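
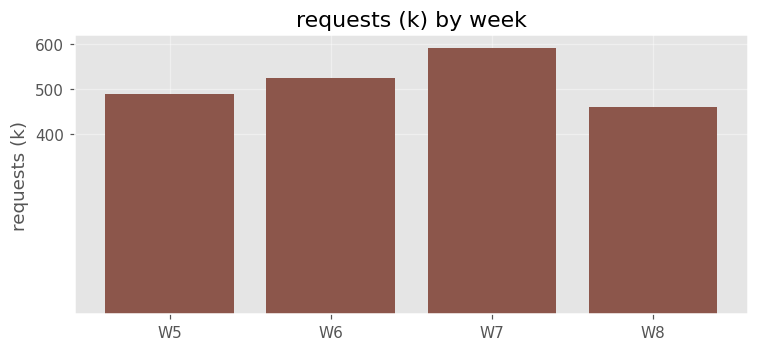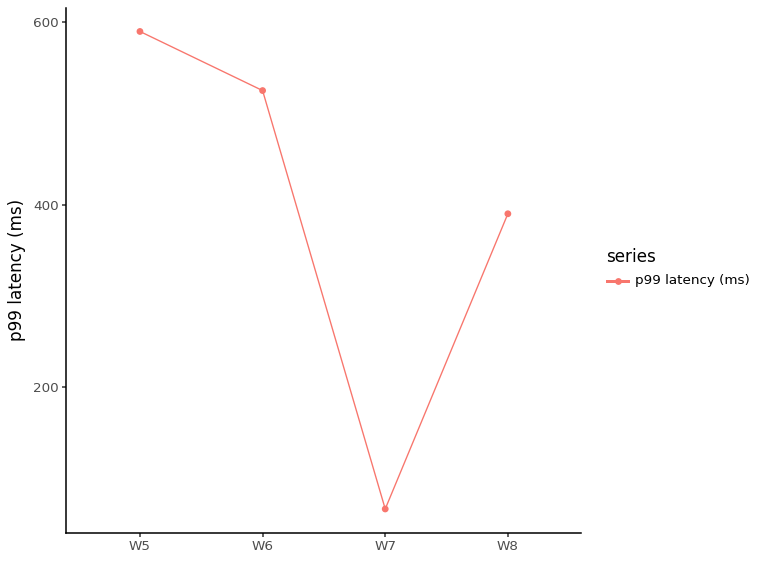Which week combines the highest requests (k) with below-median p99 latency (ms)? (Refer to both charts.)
W7

Chart 2 median p99 latency (ms) ≈ 500; below-median weeks: W7, W8. Among those, W7 has the highest requests (k) (≈ 600).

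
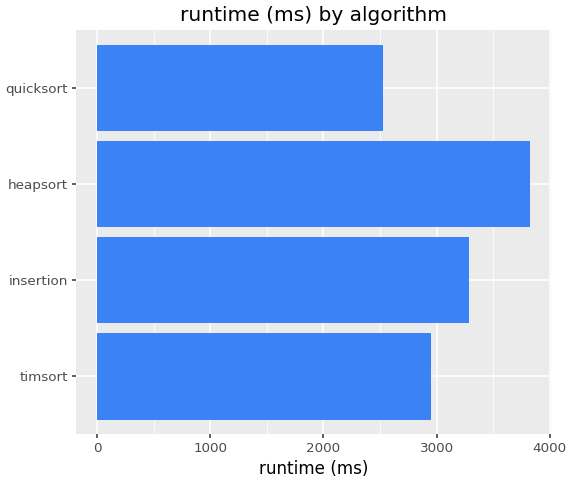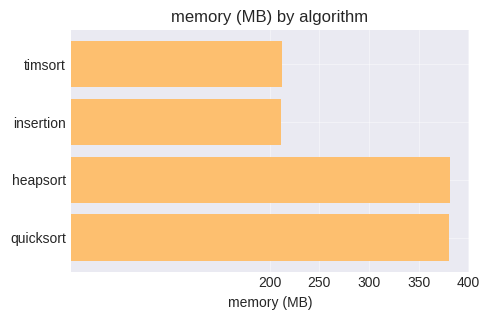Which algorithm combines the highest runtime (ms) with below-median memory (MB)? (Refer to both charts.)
insertion

Chart 2 median memory (MB) ≈ 300; below-median algorithms: timsort, insertion. Among those, insertion has the highest runtime (ms) (≈ 3500).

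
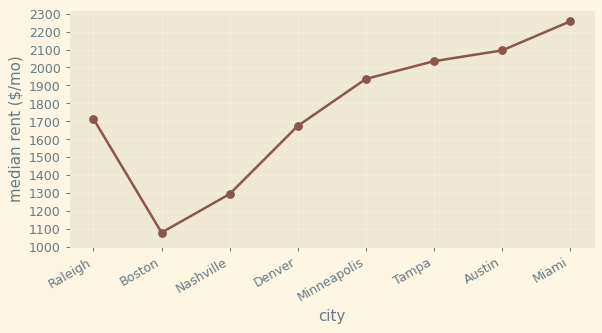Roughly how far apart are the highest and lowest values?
≈ 1200

Max Miami ≈ 2300, min Boston ≈ 1100; range ≈ 1200.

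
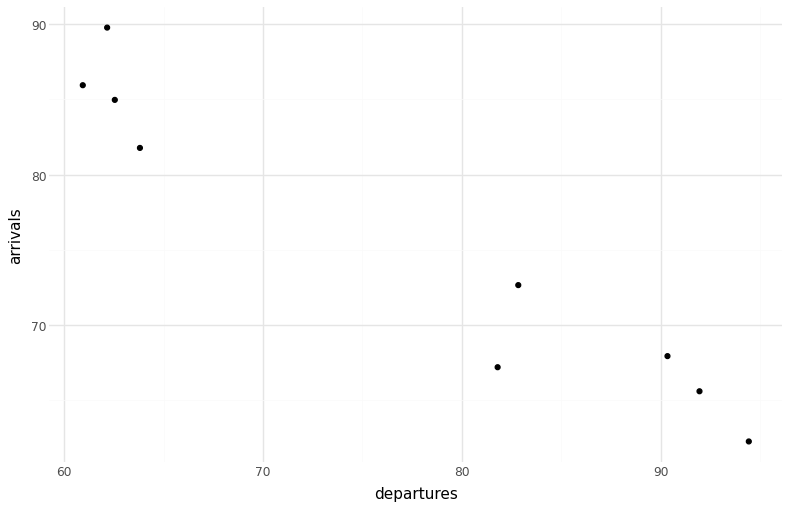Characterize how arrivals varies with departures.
Points are negatively correlated; strong (|r| ≈ 1.0).

negative, strong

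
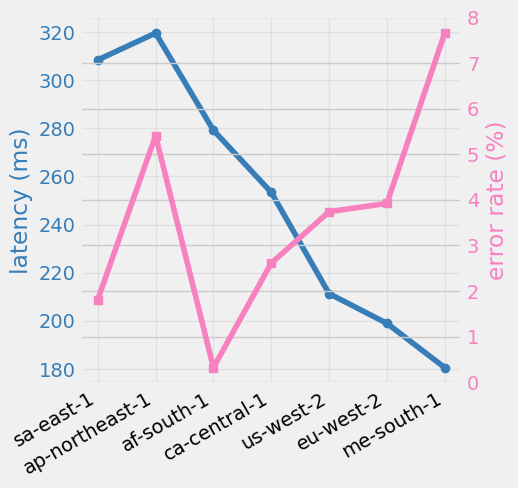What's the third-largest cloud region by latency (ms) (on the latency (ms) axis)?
Top 4 (on the latency (ms) axis): ap-northeast-1 ≈ 320, sa-east-1 ≈ 300, af-south-1 ≈ 280, ca-central-1 ≈ 260.

af-south-1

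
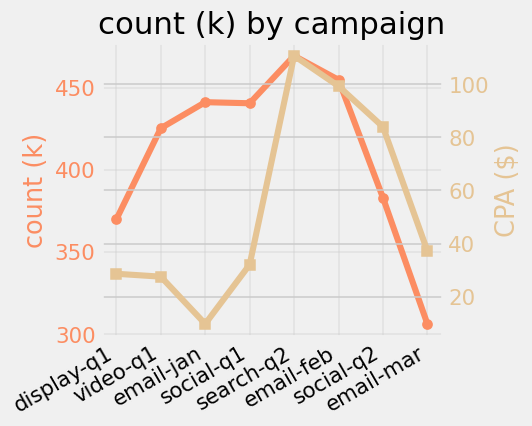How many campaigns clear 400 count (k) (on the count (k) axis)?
Above 400: video-q1, email-jan, social-q1, search-q2, email-feb.

5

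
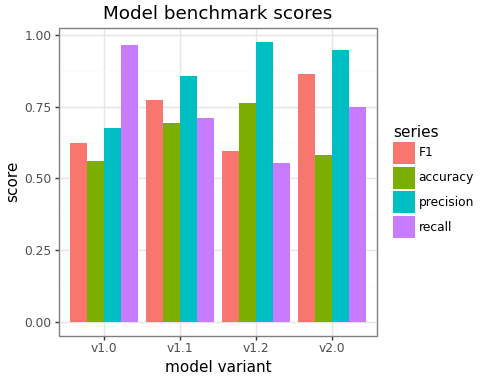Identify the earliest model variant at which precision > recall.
v1.1

v1.0: precision ≈ 0.7 vs recall ≈ 1.0 (not yet); v1.1: precision ≈ 0.9 vs recall ≈ 0.7 (first crossover).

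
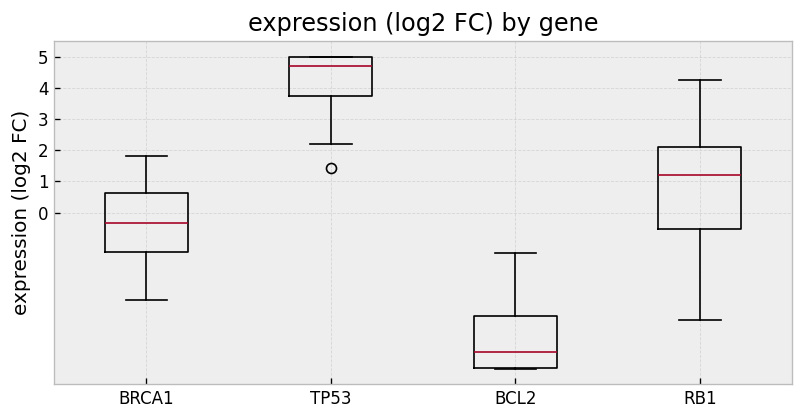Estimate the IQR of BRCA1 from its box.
≈ 2

Q3 ≈ 1, Q1 ≈ -1; IQR ≈ 2.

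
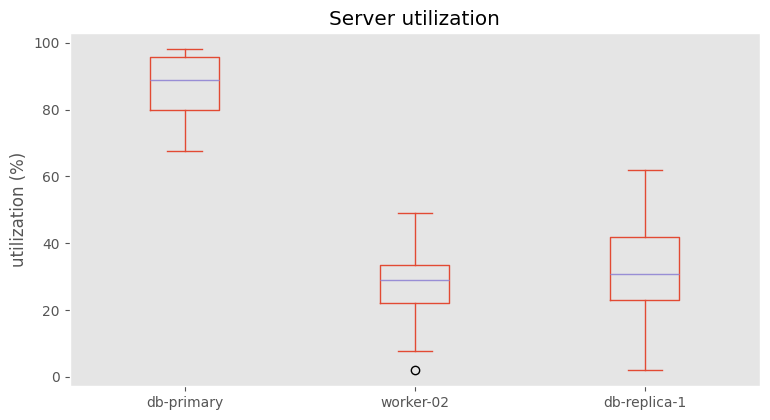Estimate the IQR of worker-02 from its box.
Q3 ≈ 30, Q1 ≈ 20; IQR ≈ 10.

≈ 10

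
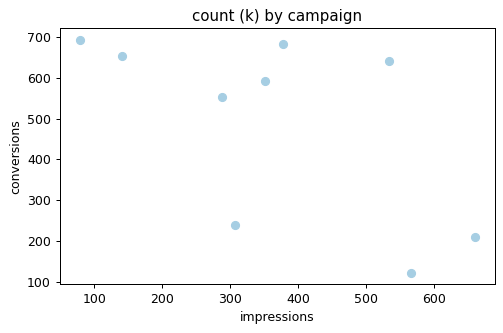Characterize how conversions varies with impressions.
Points are negatively correlated; moderate (|r| ≈ 0.6).

negative, moderate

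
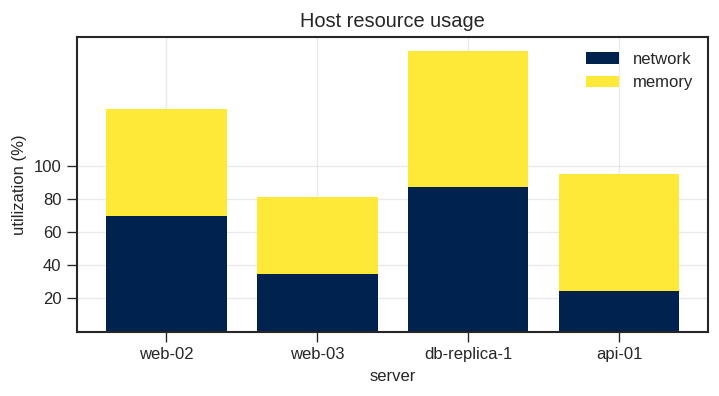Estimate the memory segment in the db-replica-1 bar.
memory top ≈ 160, bottom ≈ 80; segment ≈ 80.

≈ 80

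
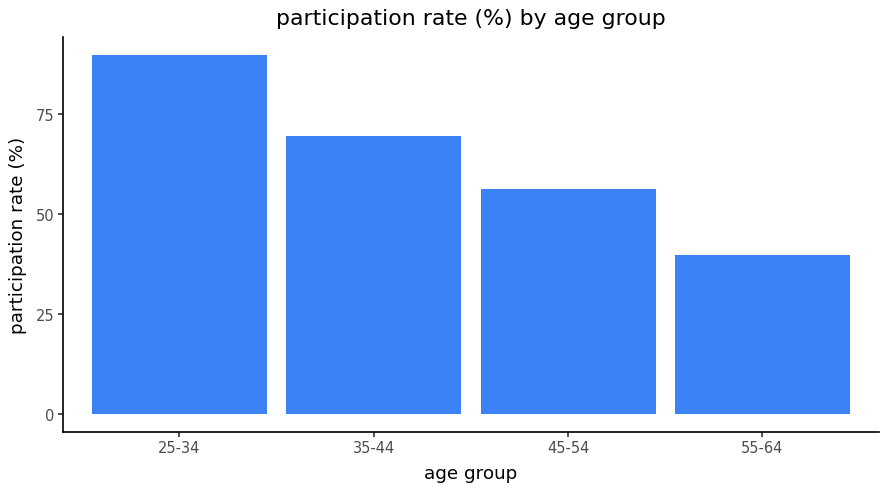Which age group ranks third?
Top 4: 25-34 ≈ 90, 35-44 ≈ 70, 45-54 ≈ 60, 55-64 ≈ 40.

45-54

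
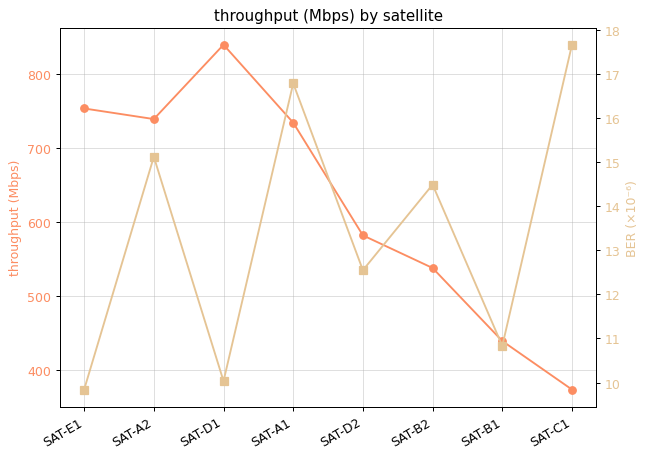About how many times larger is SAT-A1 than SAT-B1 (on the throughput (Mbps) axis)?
SAT-A1 ≈ 750, SAT-B1 ≈ 450; 750/450 ≈ 1.67.

≈ 1.67×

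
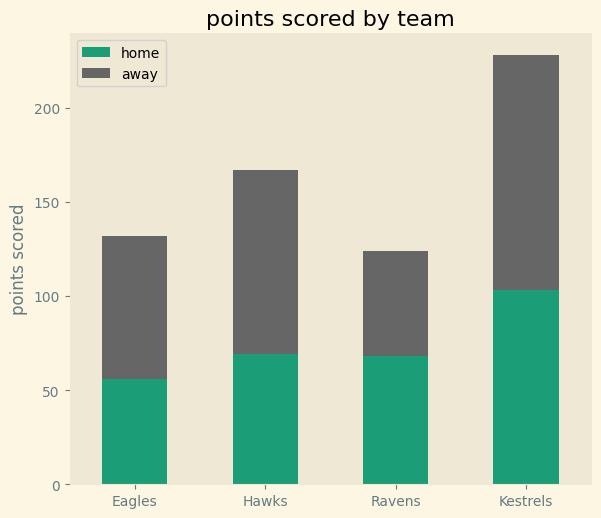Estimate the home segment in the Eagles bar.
home top ≈ 60, bottom ≈ 0; segment ≈ 60.

≈ 60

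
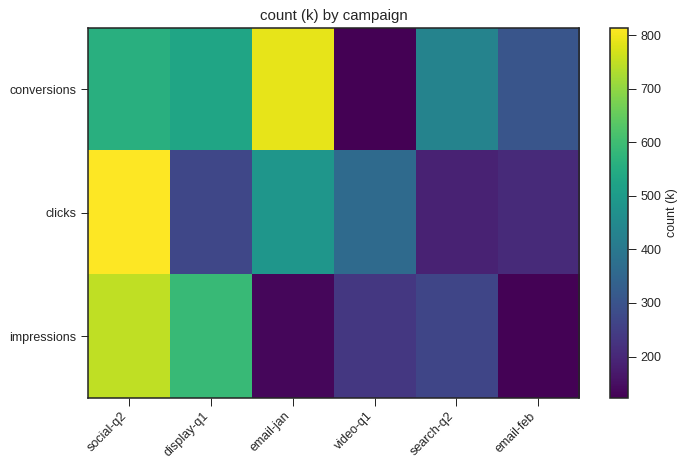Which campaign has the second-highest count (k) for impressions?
display-q1

Top 3 for impressions: social-q2 ≈ 700, display-q1 ≈ 600, search-q2 ≈ 300.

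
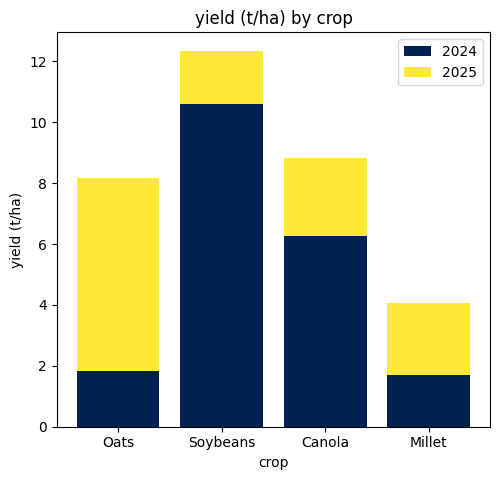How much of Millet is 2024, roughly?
≈ 2

2024 top ≈ 2, bottom ≈ 0; segment ≈ 2.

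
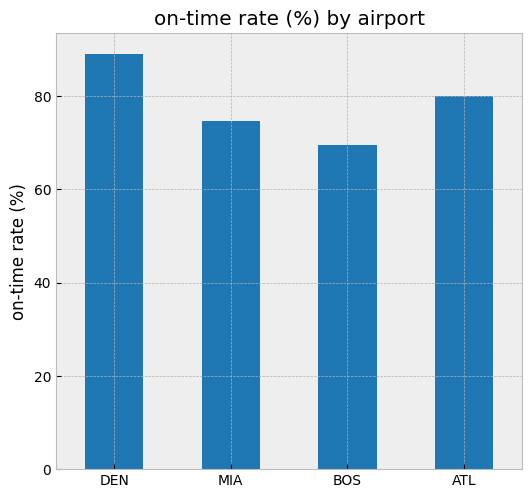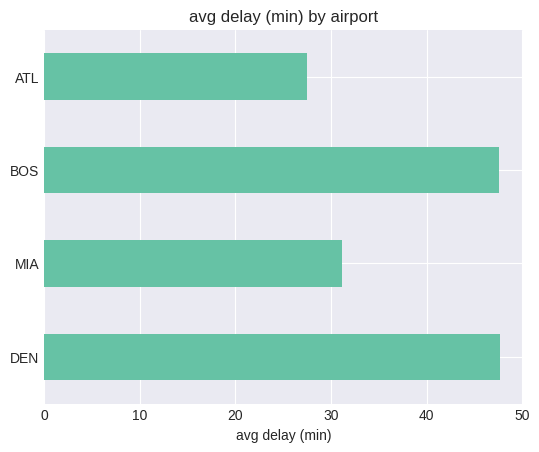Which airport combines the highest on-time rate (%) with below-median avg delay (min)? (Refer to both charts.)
ATL

Chart 2 median avg delay (min) ≈ 40; below-median airports: MIA, ATL. Among those, ATL has the highest on-time rate (%) (≈ 80).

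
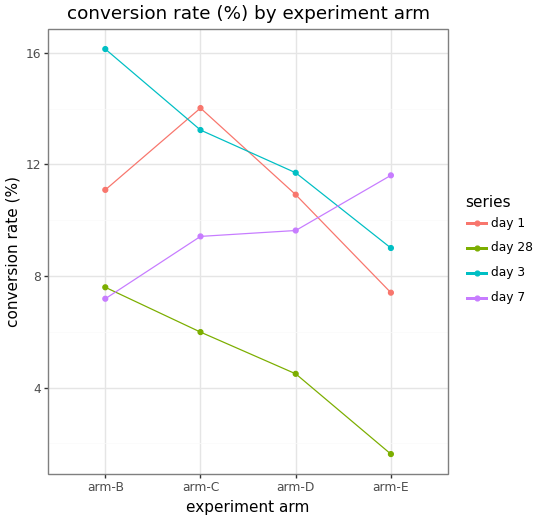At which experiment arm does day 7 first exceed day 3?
arm-D: day 7 ≈ 10 vs day 3 ≈ 12 (not yet); arm-E: day 7 ≈ 12 vs day 3 ≈ 10 (first crossover).

arm-E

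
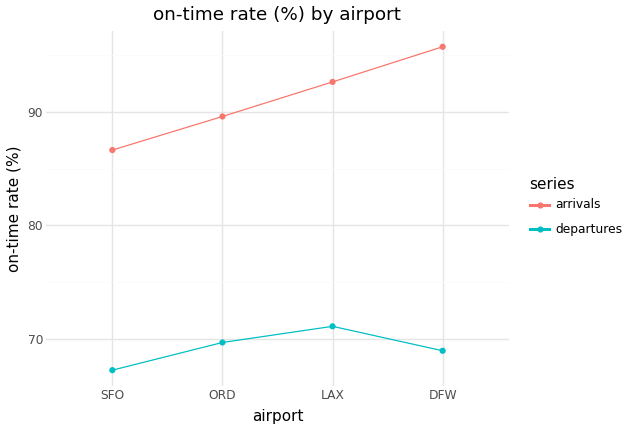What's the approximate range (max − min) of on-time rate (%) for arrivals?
≈ 10

Max DFW ≈ 95, min SFO ≈ 85; range ≈ 10.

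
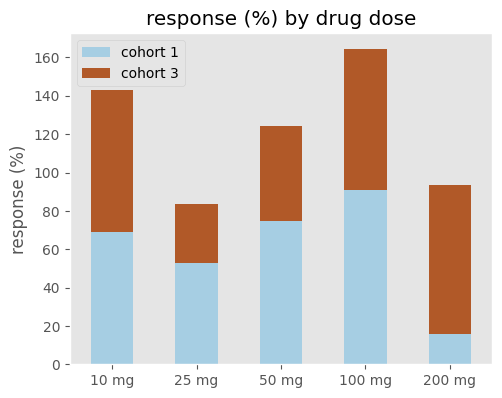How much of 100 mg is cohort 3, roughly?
≈ 60

cohort 3 top ≈ 160, bottom ≈ 100; segment ≈ 60.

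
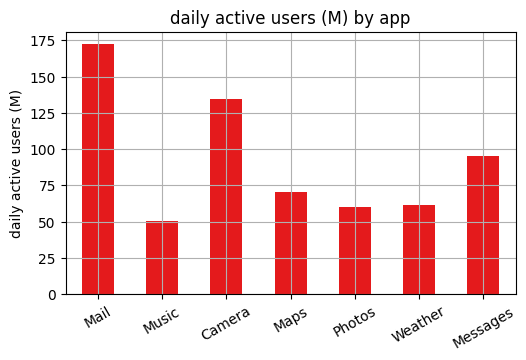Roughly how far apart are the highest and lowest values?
≈ 120

Max Mail ≈ 180, min Music ≈ 60; range ≈ 120.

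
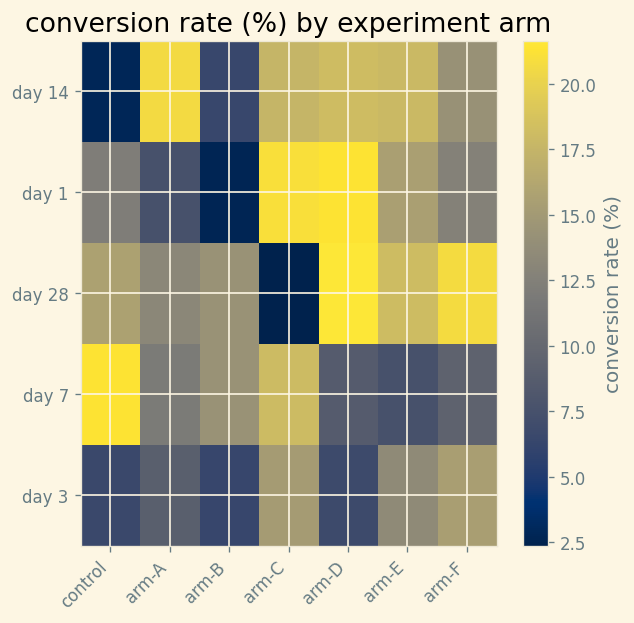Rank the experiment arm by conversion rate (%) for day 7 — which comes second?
arm-C

Top 3 for day 7: control ≈ 22, arm-C ≈ 18, arm-B ≈ 14.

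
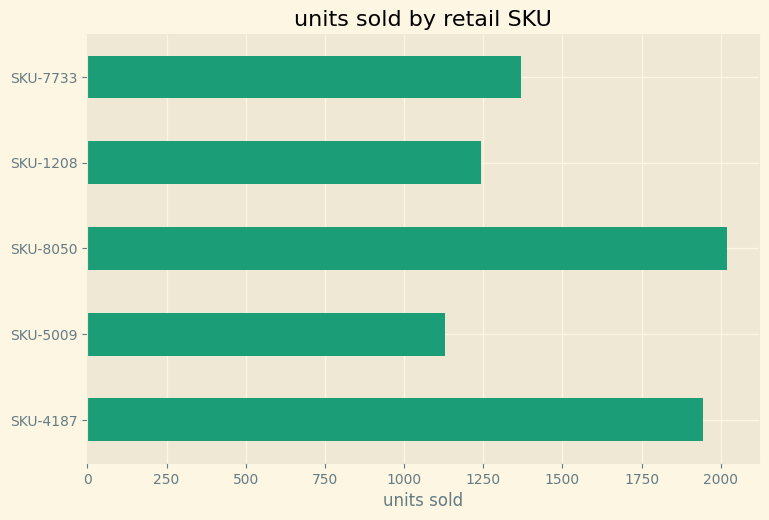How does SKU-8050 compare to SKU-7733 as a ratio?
SKU-8050 ≈ 2000, SKU-7733 ≈ 1400; 2000/1400 ≈ 1.43.

≈ 1.43×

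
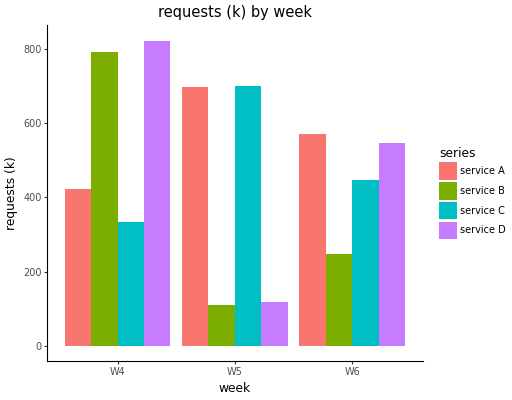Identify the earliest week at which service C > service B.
W5

W4: service C ≈ 300 vs service B ≈ 800 (not yet); W5: service C ≈ 700 vs service B ≈ 100 (first crossover).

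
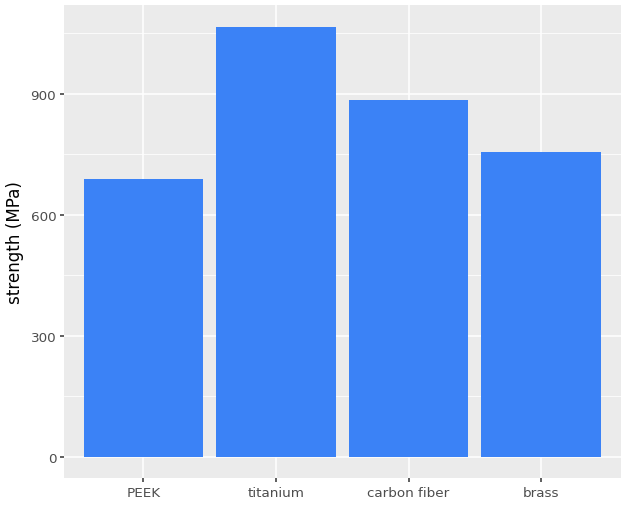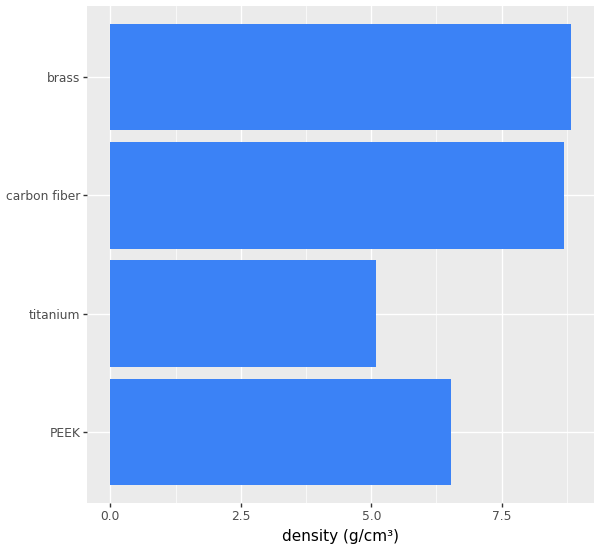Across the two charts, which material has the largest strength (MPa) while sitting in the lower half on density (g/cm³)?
Chart 2 median density (g/cm³) ≈ 8; below-median materials: PEEK, titanium. Among those, titanium has the highest strength (MPa) (≈ 1100).

titanium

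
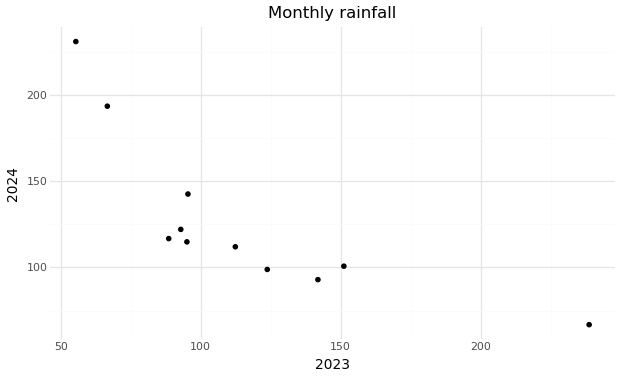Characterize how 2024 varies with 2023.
Points are negatively correlated; strong (|r| ≈ 0.8).

negative, strong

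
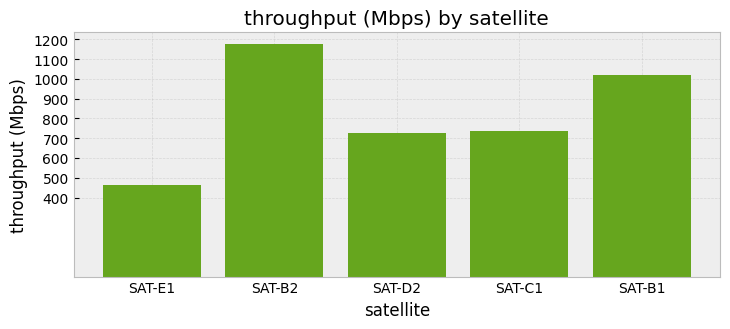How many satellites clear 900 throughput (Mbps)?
Above 900: SAT-B2, SAT-B1.

2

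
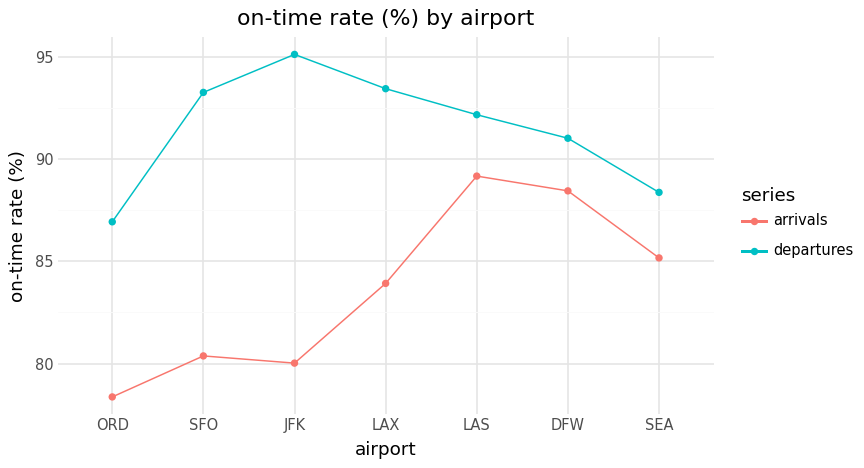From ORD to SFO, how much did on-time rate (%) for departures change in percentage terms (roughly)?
ORD ≈ 86, SFO ≈ 94; (94 − 86) / 86 ≈ +9.3%.

≈ +9.3%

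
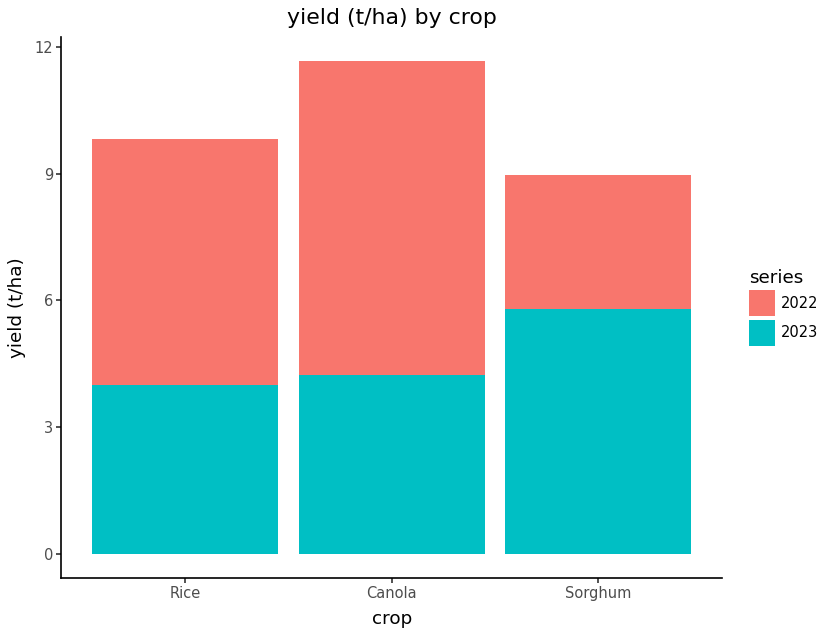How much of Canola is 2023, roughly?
2023 top ≈ 4, bottom ≈ 0; segment ≈ 4.

≈ 4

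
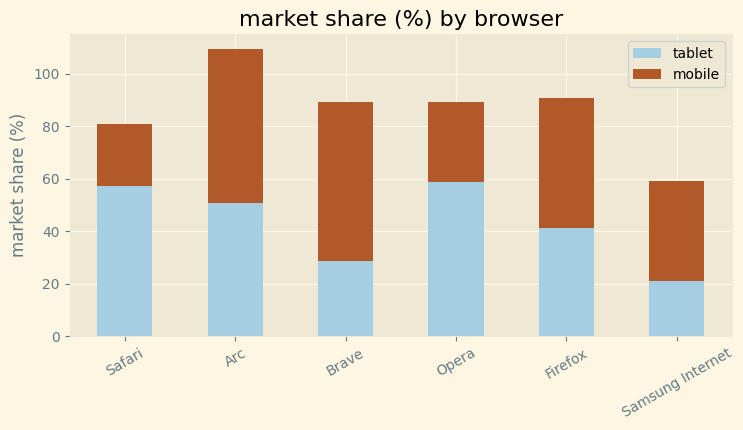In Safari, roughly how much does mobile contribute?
≈ 20

mobile top ≈ 80, bottom ≈ 60; segment ≈ 20.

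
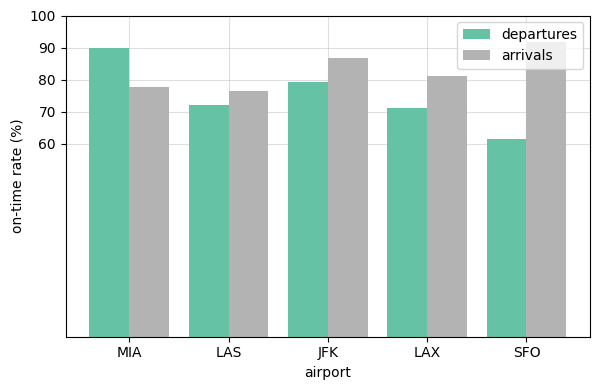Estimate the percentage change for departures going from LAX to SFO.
≈ -14.3%

LAX ≈ 70, SFO ≈ 60; (60 − 70) / 70 ≈ -14.3%.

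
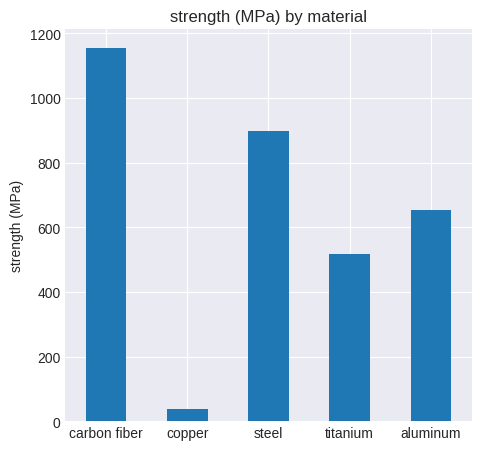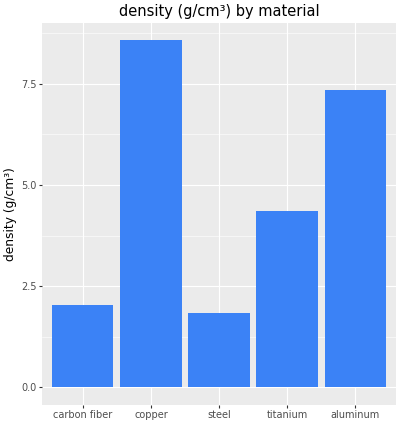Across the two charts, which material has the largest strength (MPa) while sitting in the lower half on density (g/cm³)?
Chart 2 median density (g/cm³) ≈ 4; below-median materials: carbon fiber, steel. Among those, carbon fiber has the highest strength (MPa) (≈ 1200).

carbon fiber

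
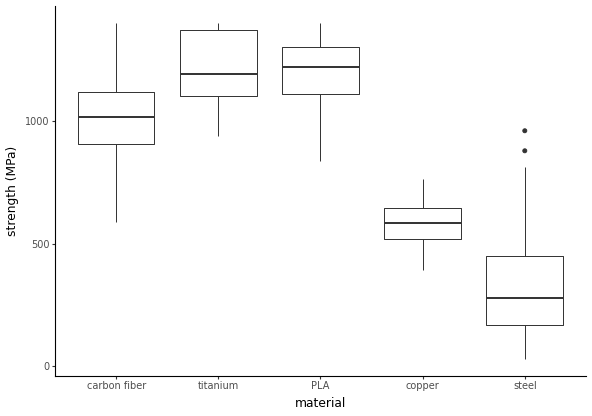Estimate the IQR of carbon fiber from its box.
Q3 ≈ 1100, Q1 ≈ 900; IQR ≈ 200.

≈ 200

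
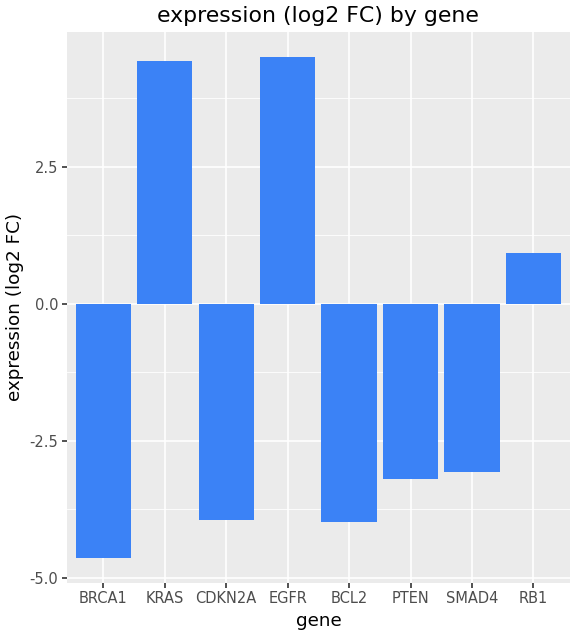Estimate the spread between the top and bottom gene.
Max EGFR ≈ 5, min BRCA1 ≈ -5; range ≈ 10.

≈ 10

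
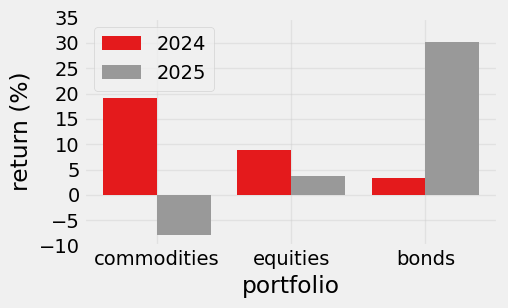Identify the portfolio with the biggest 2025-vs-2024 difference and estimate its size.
commodities, ≈ 30 %

commodities: 2025 ≈ -10, 2024 ≈ 20 → gap ≈ 30. Next-largest (bonds) is only ≈ 25.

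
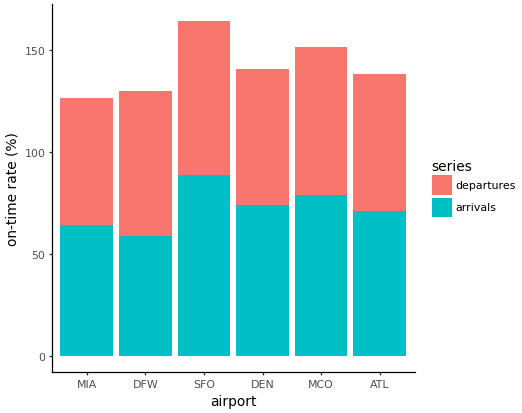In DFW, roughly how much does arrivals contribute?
arrivals top ≈ 60, bottom ≈ 0; segment ≈ 60.

≈ 60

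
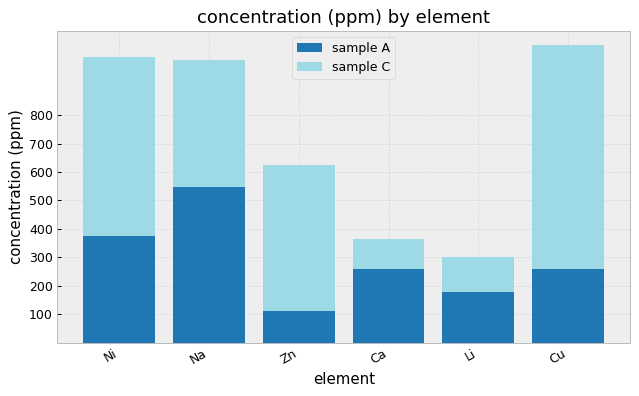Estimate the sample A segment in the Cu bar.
≈ 300

sample A top ≈ 300, bottom ≈ 0; segment ≈ 300.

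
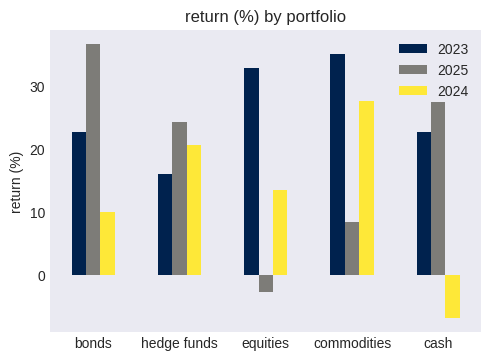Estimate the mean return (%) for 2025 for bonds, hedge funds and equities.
≈ 18

(35 + 25 + -5) / 3 ≈ 18.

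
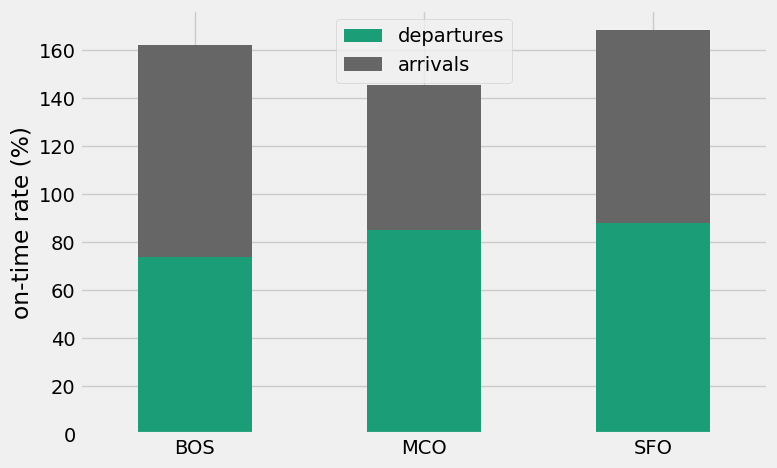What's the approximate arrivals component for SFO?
≈ 80

arrivals top ≈ 160, bottom ≈ 80; segment ≈ 80.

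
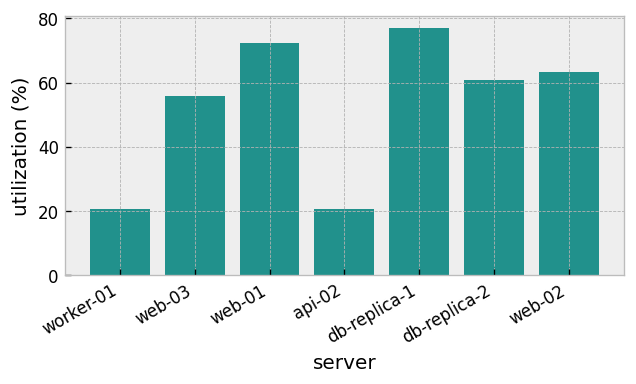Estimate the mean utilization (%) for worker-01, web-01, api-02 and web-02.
≈ 42

(20 + 70 + 20 + 60) / 4 ≈ 42.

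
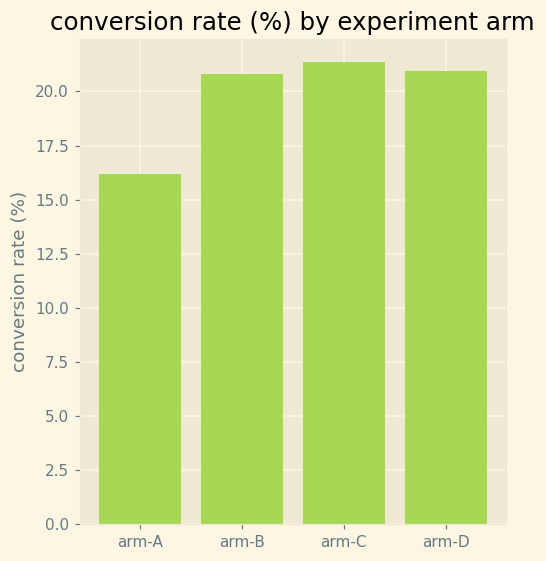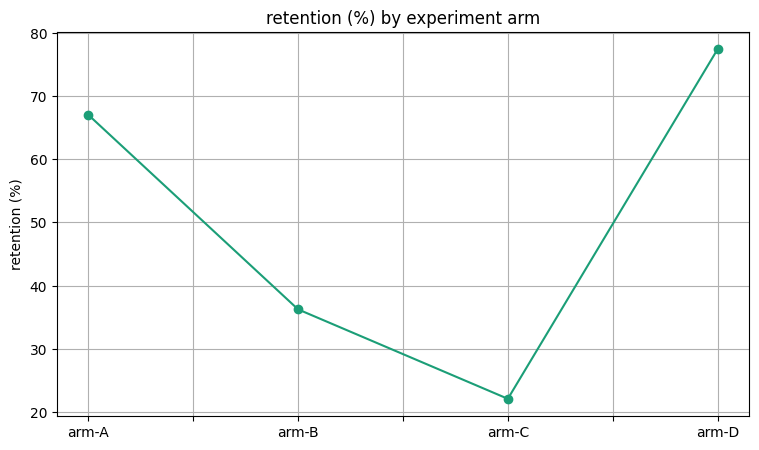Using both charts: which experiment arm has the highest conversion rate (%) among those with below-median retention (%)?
arm-C

Chart 2 median retention (%) ≈ 50; below-median experiment arms: arm-B, arm-C. Among those, arm-C has the highest conversion rate (%) (≈ 22).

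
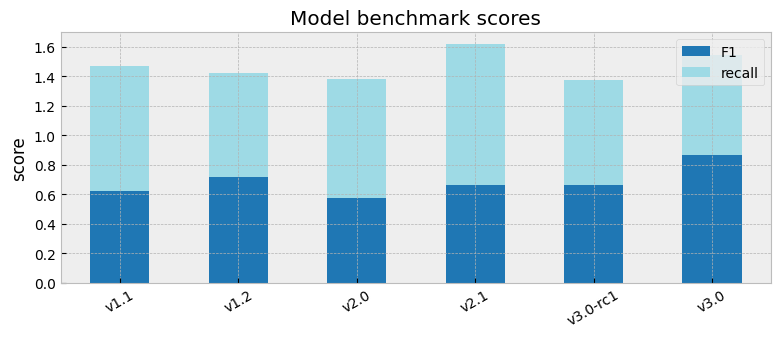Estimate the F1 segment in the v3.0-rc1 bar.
≈ 0.6

F1 top ≈ 0.6, bottom ≈ 0.0; segment ≈ 0.6.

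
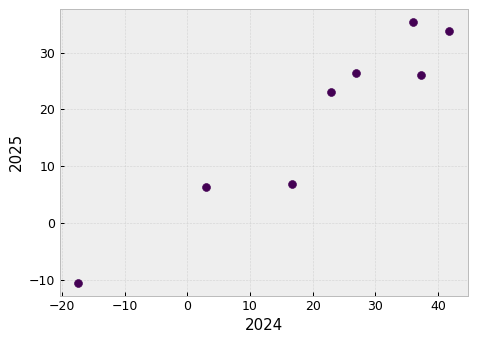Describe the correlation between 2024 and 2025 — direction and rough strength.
positive, strong

Points are positively correlated; strong (|r| ≈ 1.0).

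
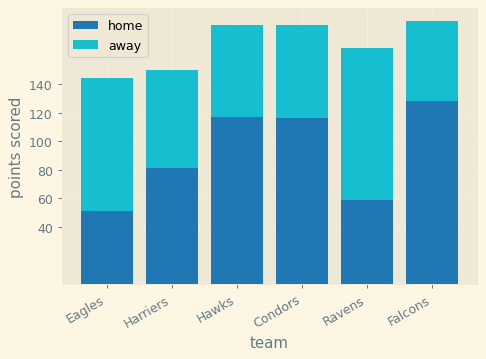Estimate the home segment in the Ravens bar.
≈ 60

home top ≈ 60, bottom ≈ 0; segment ≈ 60.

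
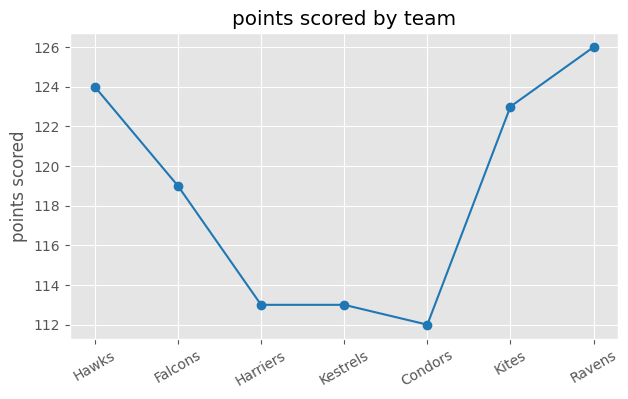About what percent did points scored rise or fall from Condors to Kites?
Condors ≈ 112, Kites ≈ 124; (124 − 112) / 112 ≈ +10.7%.

≈ +10.7%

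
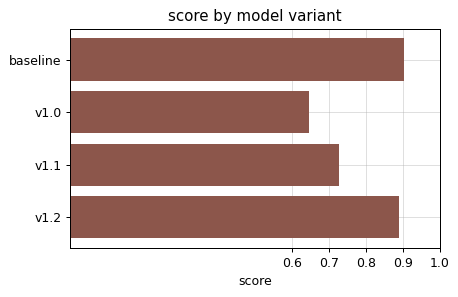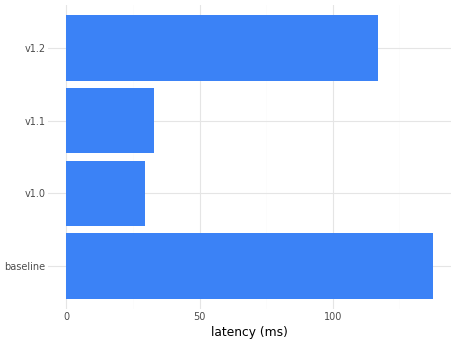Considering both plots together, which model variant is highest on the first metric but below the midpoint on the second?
v1.1

Chart 2 median latency (ms) ≈ 80; below-median model variants: v1.0, v1.1. Among those, v1.1 has the highest score (≈ 0.7).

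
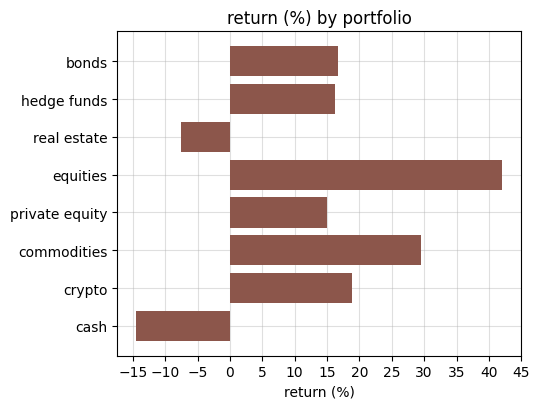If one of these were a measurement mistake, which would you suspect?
cash ≈ -15; the rest sit between ≈ -5 and ≈ 40.

cash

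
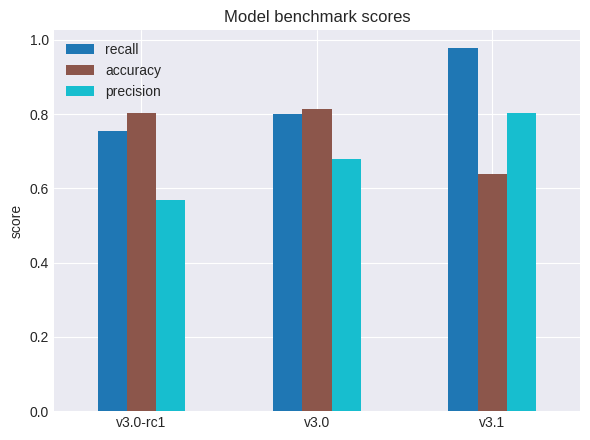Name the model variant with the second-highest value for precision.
v3.0

Top 3 for precision: v3.1 ≈ 0.8, v3.0 ≈ 0.7, v3.0-rc1 ≈ 0.6.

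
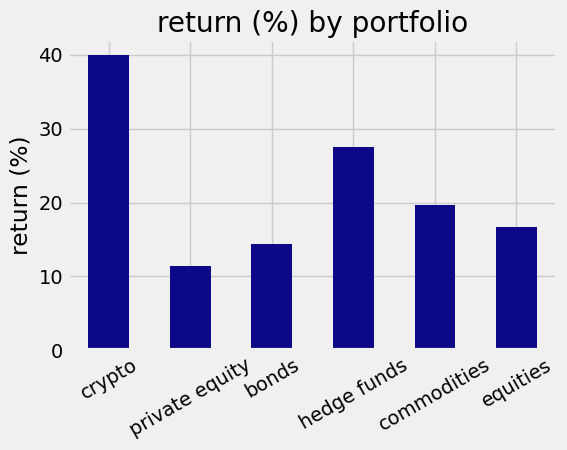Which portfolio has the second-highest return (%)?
Top 3: crypto ≈ 40, hedge funds ≈ 30, commodities ≈ 20.

hedge funds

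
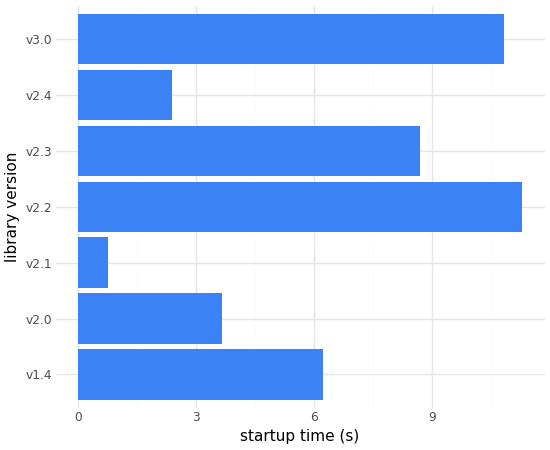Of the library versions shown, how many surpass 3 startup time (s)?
5

Above 3: v1.4, v2.0, v2.2, v2.3, v3.0.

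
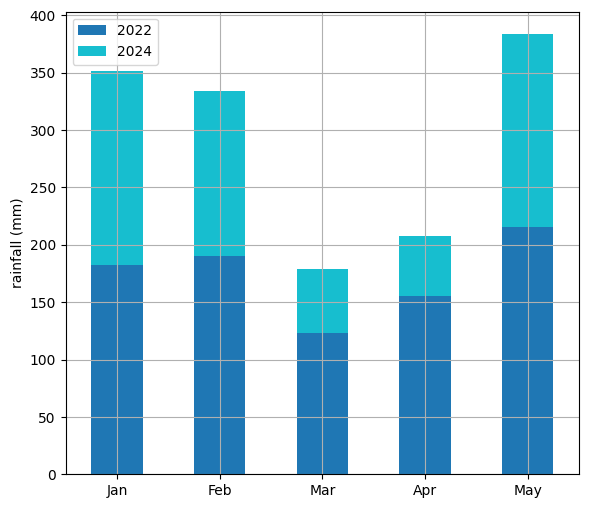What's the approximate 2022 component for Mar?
2022 top ≈ 100, bottom ≈ 0; segment ≈ 100.

≈ 100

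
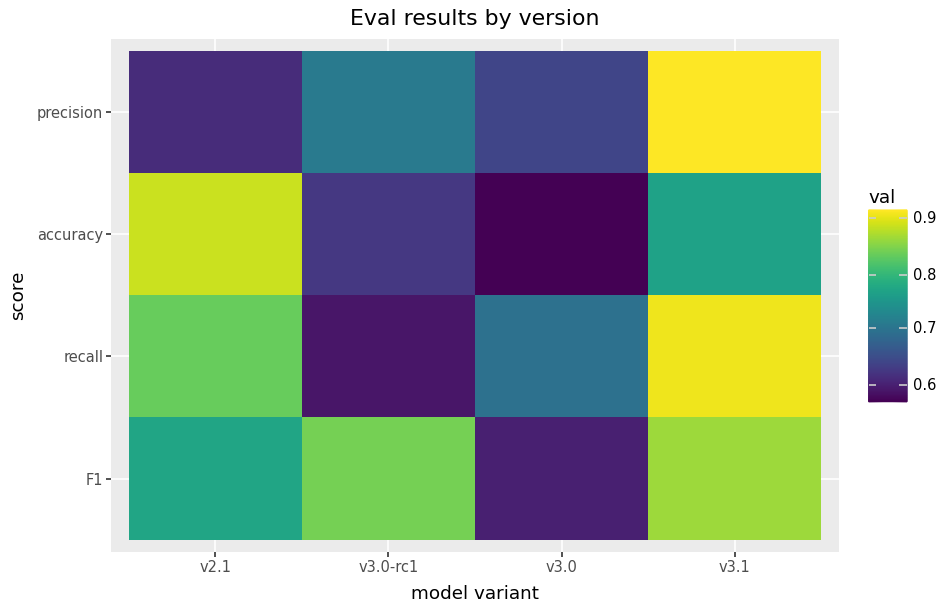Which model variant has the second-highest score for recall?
v2.1

Top 3 for recall: v3.1 ≈ 0.90, v2.1 ≈ 0.85, v3.0 ≈ 0.70.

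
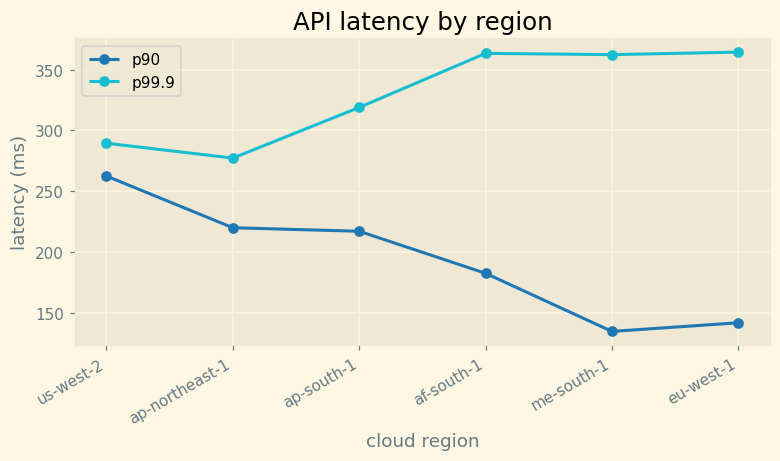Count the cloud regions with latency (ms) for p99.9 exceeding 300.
4

Above 300: ap-south-1, af-south-1, me-south-1, eu-west-1.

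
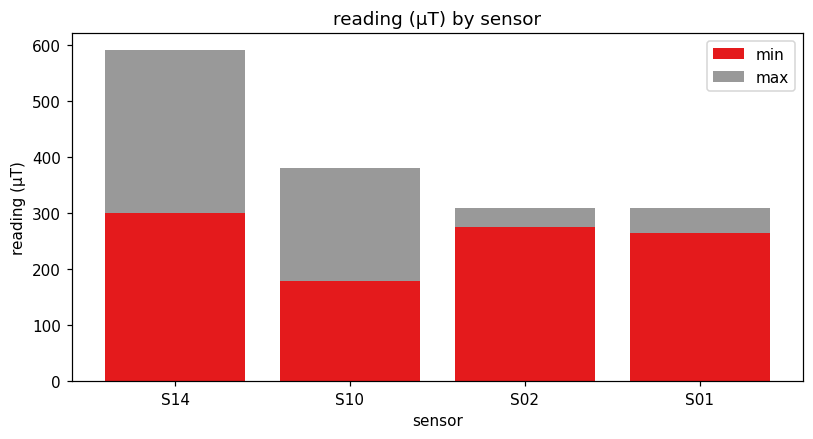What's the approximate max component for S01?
≈ 50

max top ≈ 300, bottom ≈ 250; segment ≈ 50.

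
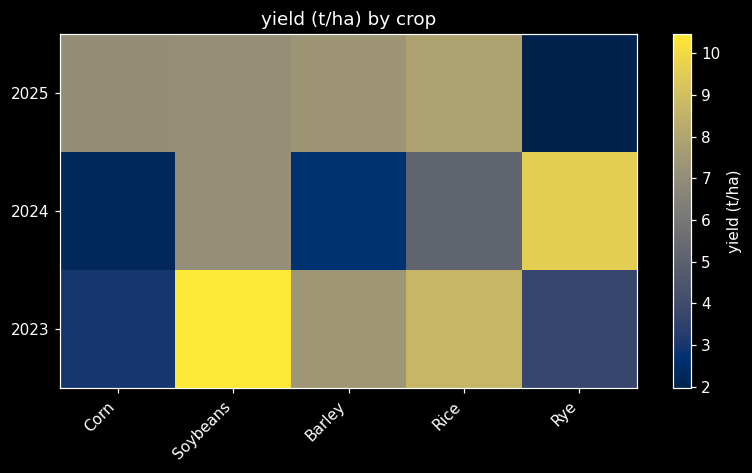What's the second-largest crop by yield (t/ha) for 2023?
Top 3 for 2023: Soybeans ≈ 10, Rice ≈ 9, Barley ≈ 7.

Rice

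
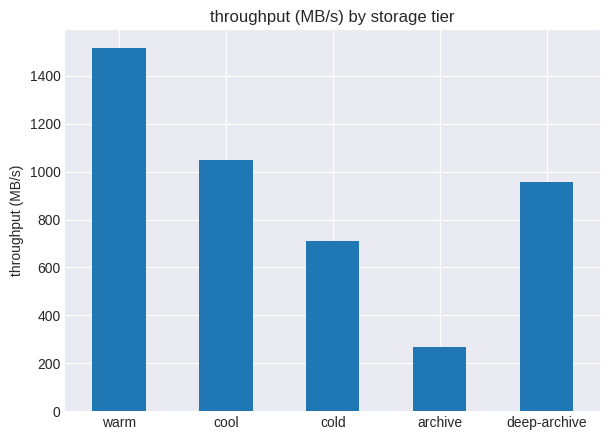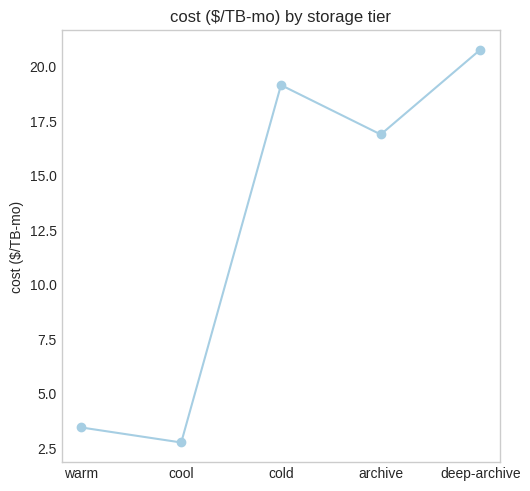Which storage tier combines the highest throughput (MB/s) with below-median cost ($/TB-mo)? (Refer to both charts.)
warm

Chart 2 median cost ($/TB-mo) ≈ 16; below-median storage tiers: warm, cool. Among those, warm has the highest throughput (MB/s) (≈ 1600).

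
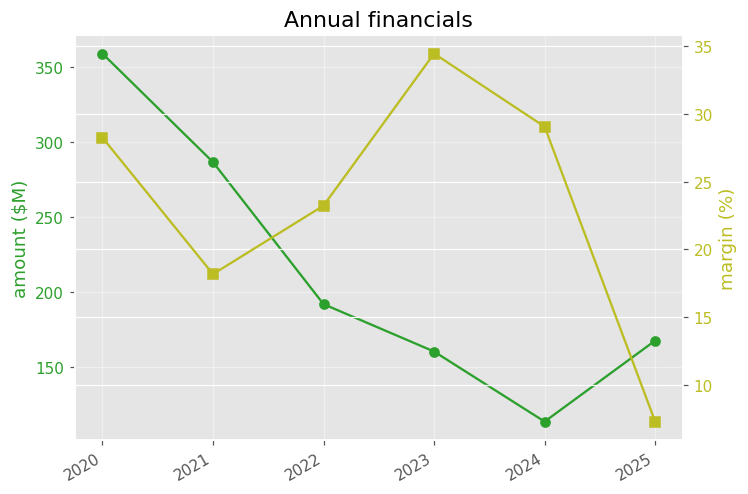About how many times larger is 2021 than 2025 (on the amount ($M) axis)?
2021 ≈ 275, 2025 ≈ 175; 275/175 ≈ 1.57.

≈ 1.57×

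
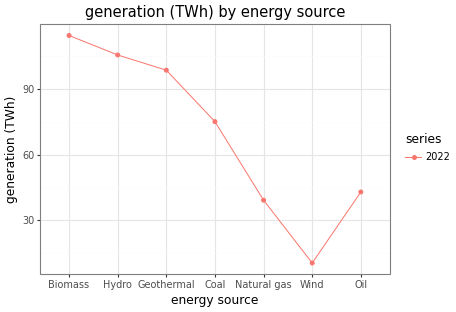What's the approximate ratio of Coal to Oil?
Coal ≈ 70, Oil ≈ 40; 70/40 ≈ 1.75.

≈ 1.75×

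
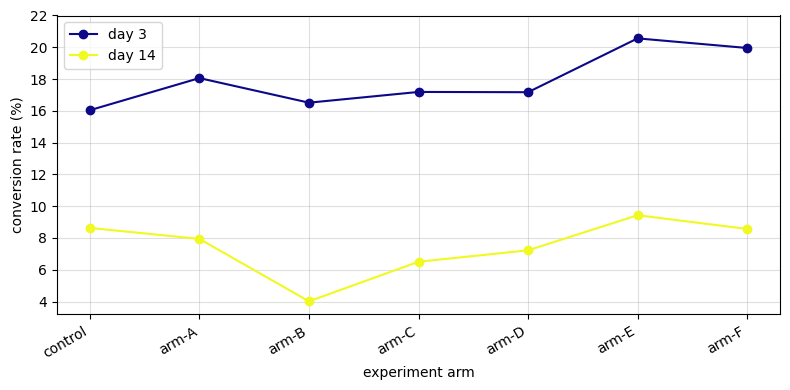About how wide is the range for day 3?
Max arm-E ≈ 20, min control ≈ 16; range ≈ 4.

≈ 4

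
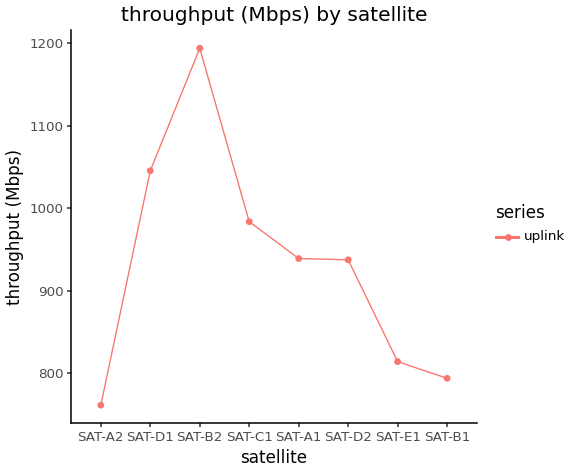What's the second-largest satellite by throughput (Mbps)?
SAT-D1

Top 3: SAT-B2 ≈ 1200, SAT-D1 ≈ 1050, SAT-C1 ≈ 1000.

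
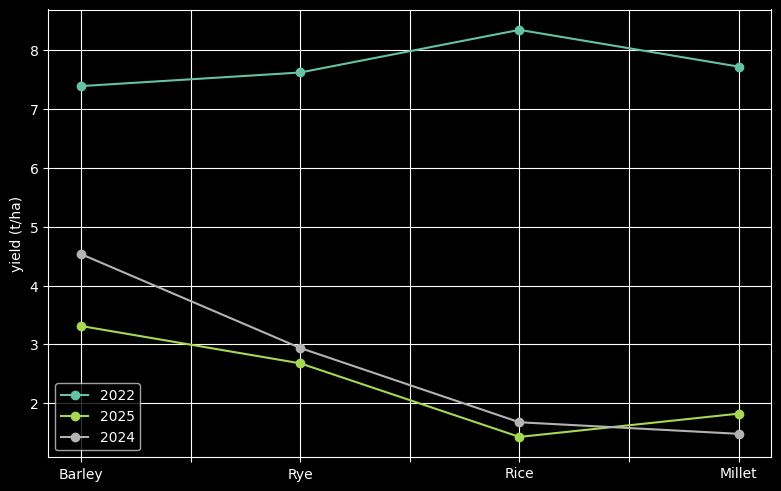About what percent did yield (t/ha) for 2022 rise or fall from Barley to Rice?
Barley ≈ 7, Rice ≈ 8; (8 − 7) / 7 ≈ +14.3%.

≈ +14.3%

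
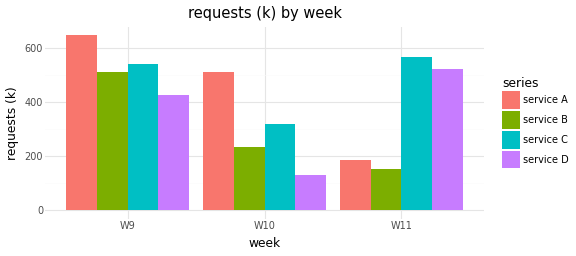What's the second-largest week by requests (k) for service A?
W10

Top 3 for service A: W9 ≈ 600, W10 ≈ 500, W11 ≈ 200.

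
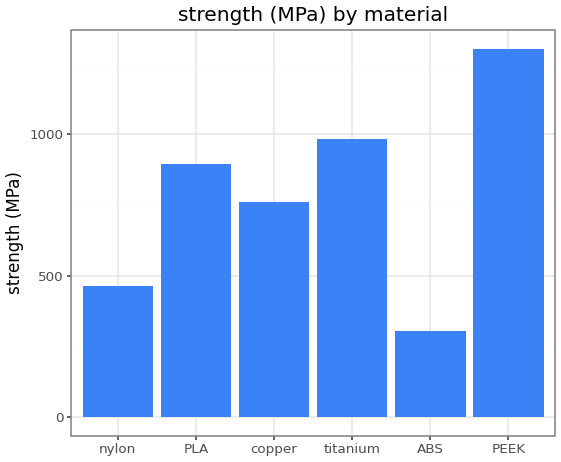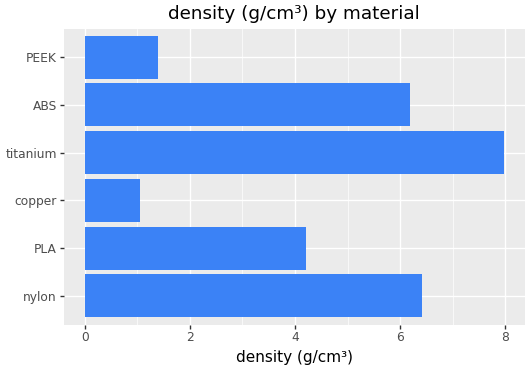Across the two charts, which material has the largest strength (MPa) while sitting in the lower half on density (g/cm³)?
Chart 2 median density (g/cm³) ≈ 5; below-median materials: PLA, copper, PEEK. Among those, PEEK has the highest strength (MPa) (≈ 1400).

PEEK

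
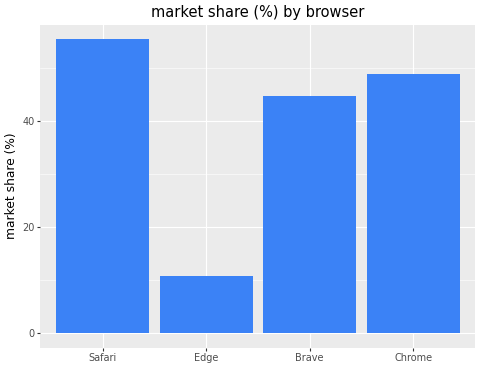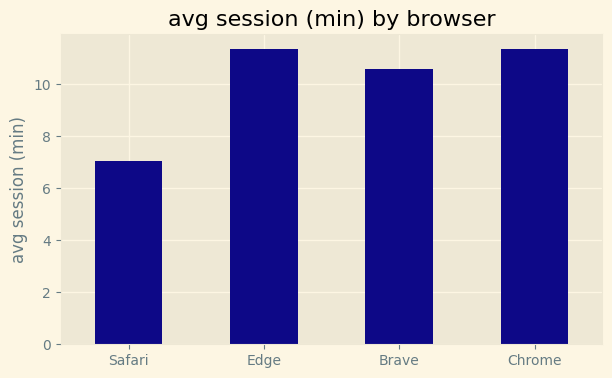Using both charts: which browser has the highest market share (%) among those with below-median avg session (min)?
Safari

Chart 2 median avg session (min) ≈ 10; below-median browsers: Safari, Brave. Among those, Safari has the highest market share (%) (≈ 60).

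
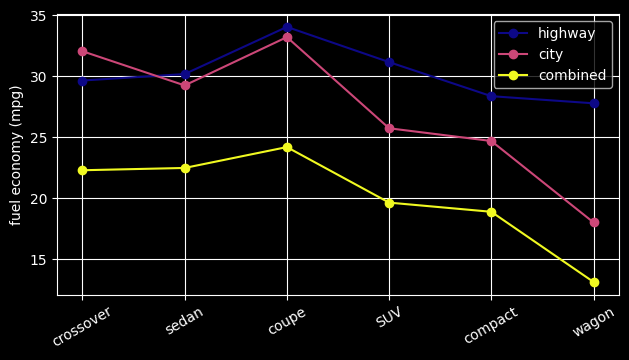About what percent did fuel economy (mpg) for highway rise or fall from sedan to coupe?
sedan ≈ 30, coupe ≈ 34; (34 − 30) / 30 ≈ +13.3%.

≈ +13.3%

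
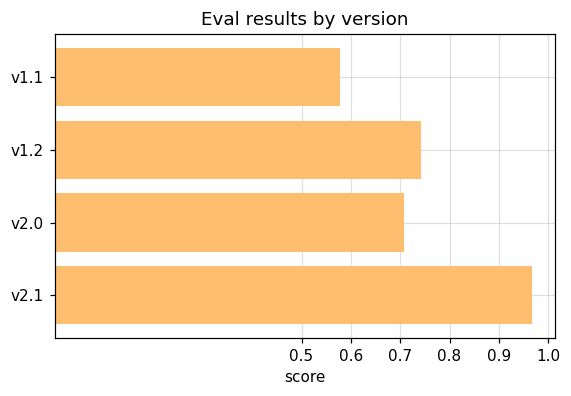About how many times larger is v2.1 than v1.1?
v2.1 ≈ 1.0, v1.1 ≈ 0.6; 1.0/0.6 ≈ 1.67.

≈ 1.67×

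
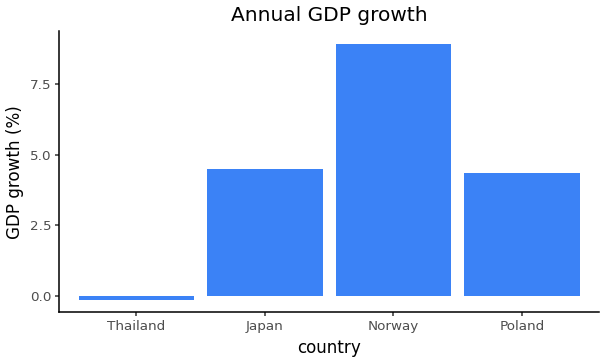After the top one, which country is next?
Top 3: Norway ≈ 9, Japan ≈ 5, Poland ≈ 4.

Japan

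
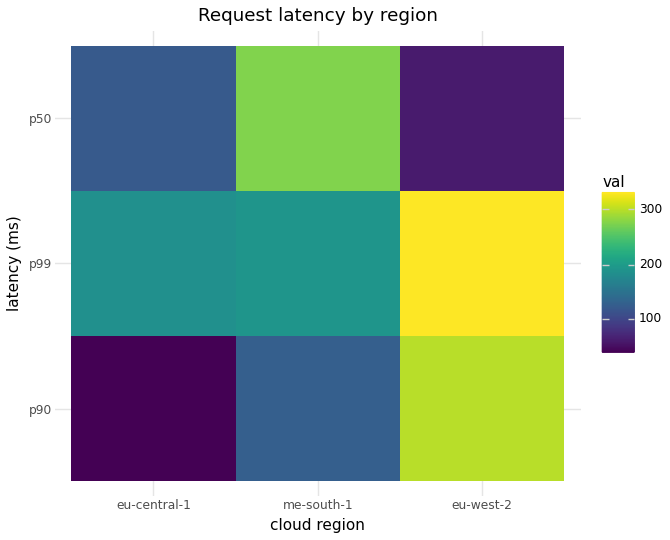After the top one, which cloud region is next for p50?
eu-central-1

Top 3 for p50: me-south-1 ≈ 275, eu-central-1 ≈ 125, eu-west-2 ≈ 50.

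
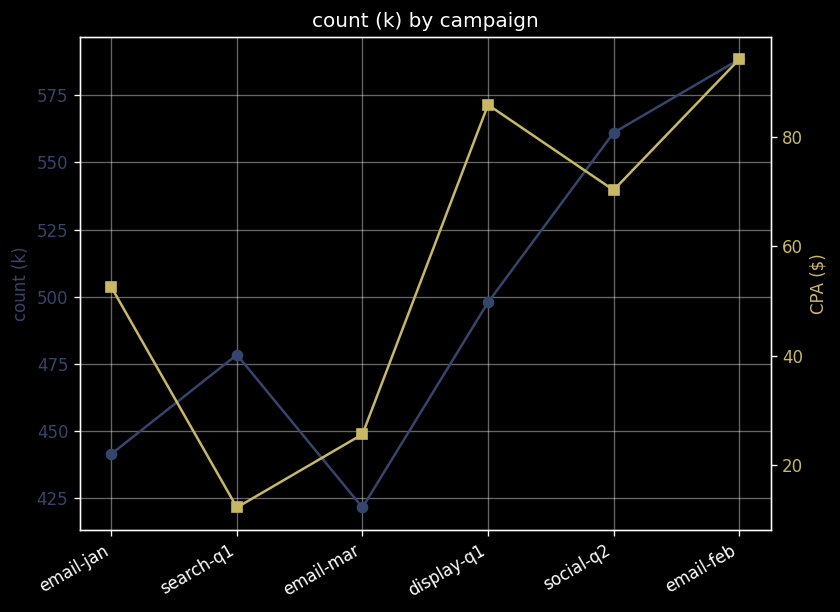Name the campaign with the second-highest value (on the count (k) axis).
social-q2

Top 3 (on the count (k) axis): email-feb ≈ 580, social-q2 ≈ 560, display-q1 ≈ 500.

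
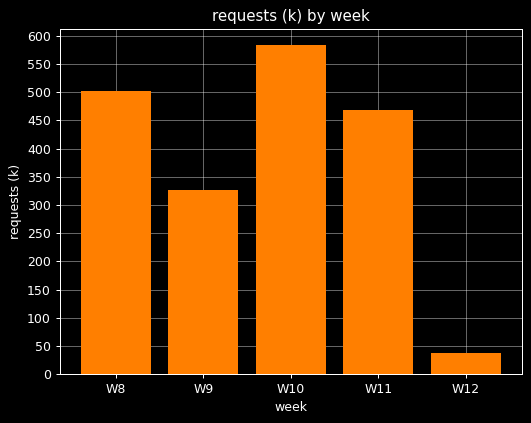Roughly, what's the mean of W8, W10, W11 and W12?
≈ 400

(500 + 600 + 450 + 50) / 4 ≈ 400.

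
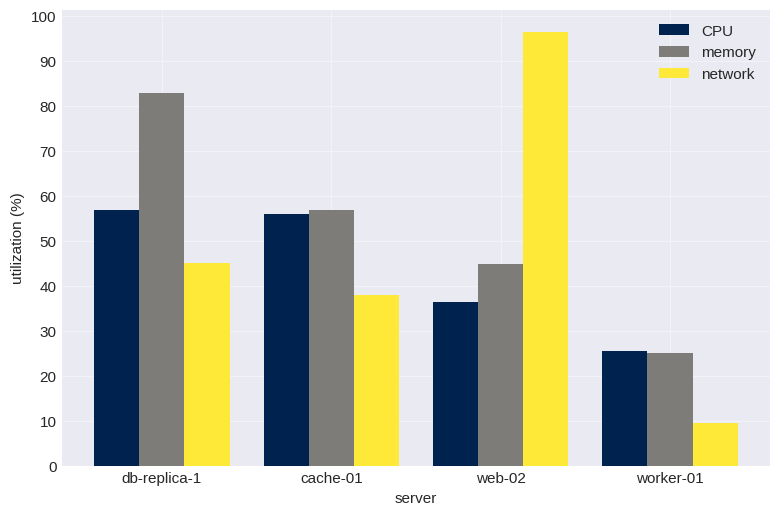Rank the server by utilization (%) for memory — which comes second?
Top 3 for memory: db-replica-1 ≈ 80, cache-01 ≈ 60, web-02 ≈ 40.

cache-01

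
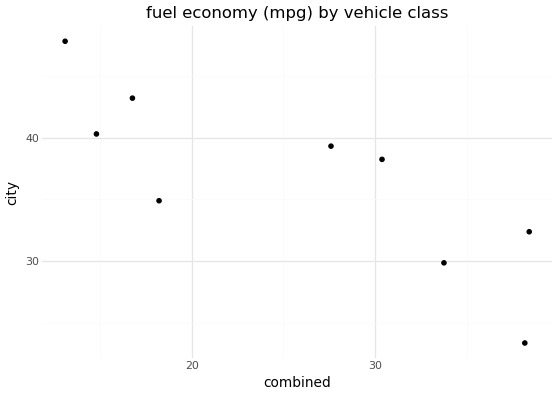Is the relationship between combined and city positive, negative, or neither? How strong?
negative, strong

Points are negatively correlated; strong (|r| ≈ 0.8).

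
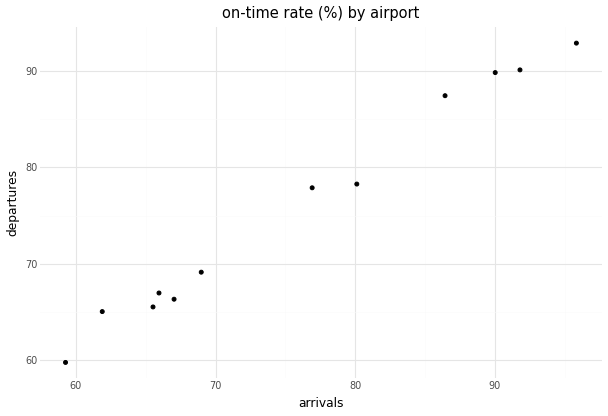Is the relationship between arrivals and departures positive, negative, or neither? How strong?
positive, strong

Points are positively correlated; strong (|r| ≈ 1.0).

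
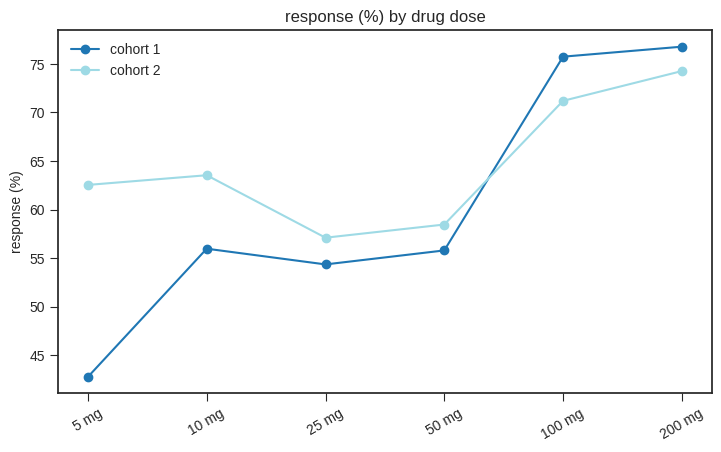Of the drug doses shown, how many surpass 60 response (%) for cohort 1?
Above 60: 100 mg, 200 mg.

2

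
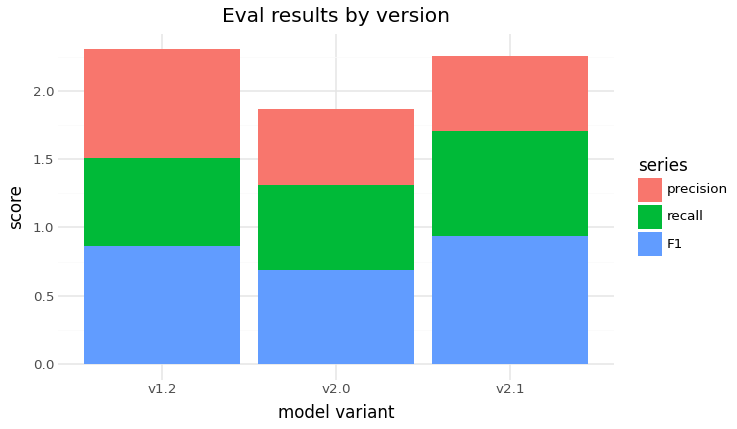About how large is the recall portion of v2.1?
≈ 0.8

recall top ≈ 1.8, bottom ≈ 1.0; segment ≈ 0.8.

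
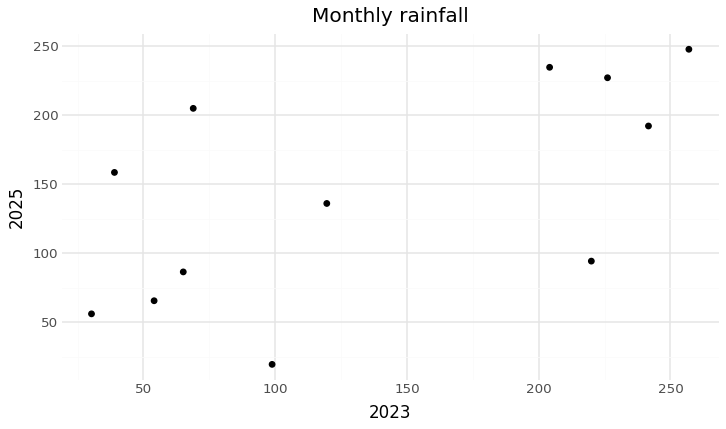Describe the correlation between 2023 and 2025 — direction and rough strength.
positive, moderate

Points are positively correlated; moderate (|r| ≈ 0.6).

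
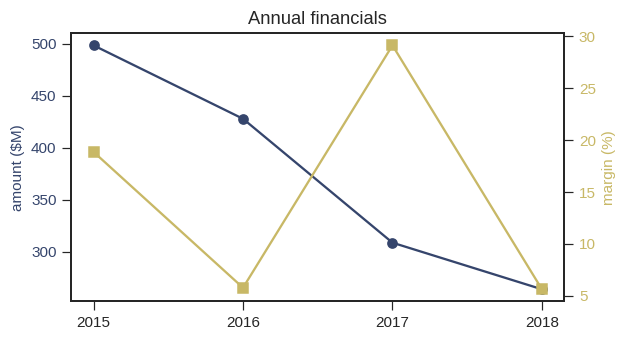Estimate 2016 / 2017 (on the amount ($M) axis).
≈ 1.4×

2016 ≈ 420, 2017 ≈ 300; 420/300 ≈ 1.4.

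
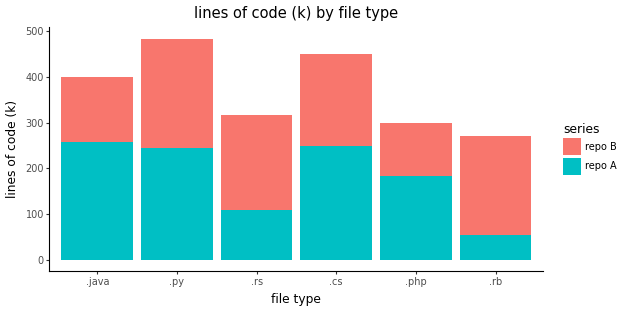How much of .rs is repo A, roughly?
repo A top ≈ 100, bottom ≈ 0; segment ≈ 100.

≈ 100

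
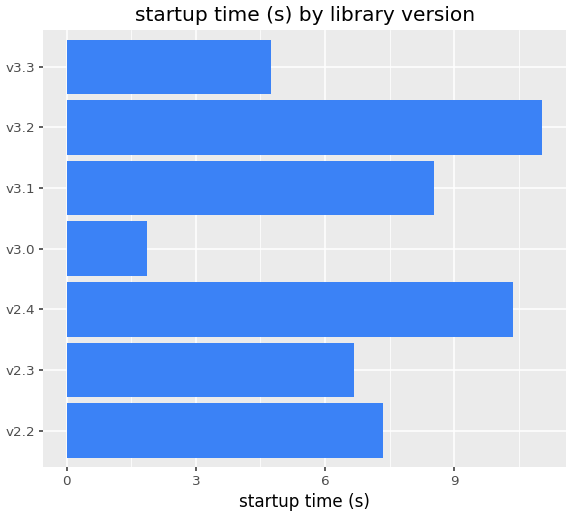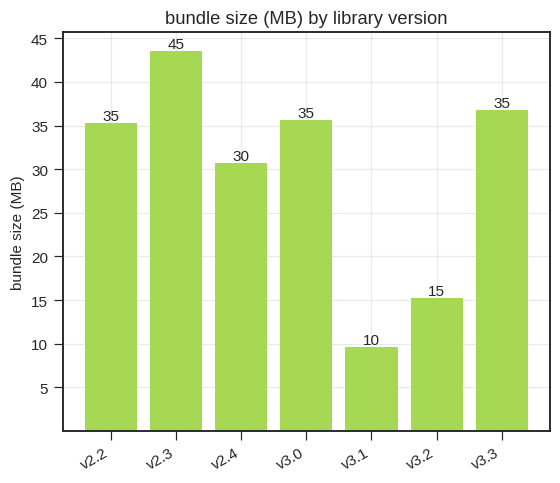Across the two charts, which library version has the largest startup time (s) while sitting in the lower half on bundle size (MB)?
Chart 2 median bundle size (MB) ≈ 35; below-median library versions: v2.4, v3.1, v3.2. Among those, v3.2 has the highest startup time (s) (≈ 12).

v3.2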